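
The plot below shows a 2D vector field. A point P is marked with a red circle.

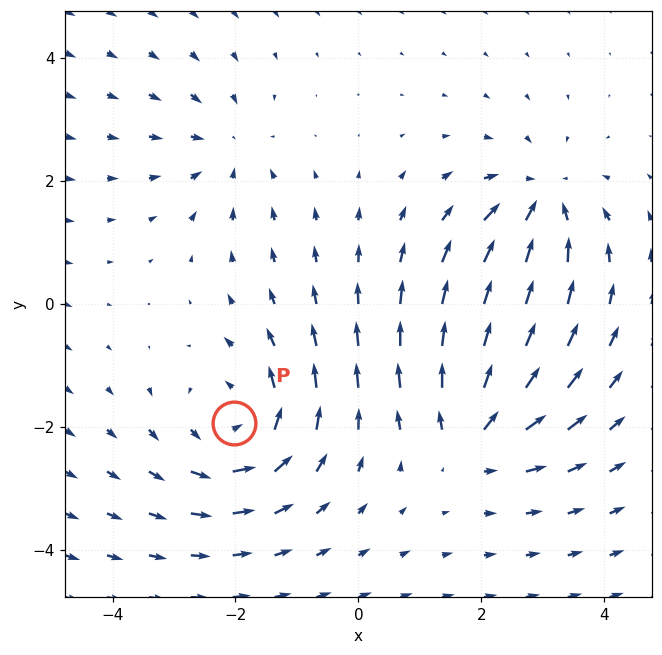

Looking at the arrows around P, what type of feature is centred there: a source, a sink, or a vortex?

At P (-2.0, -1.9) the arrows circulate counterclockwise. Divergence ≈0, curl about +5 — near-zero divergence with nonzero curl is a vortex.

vortex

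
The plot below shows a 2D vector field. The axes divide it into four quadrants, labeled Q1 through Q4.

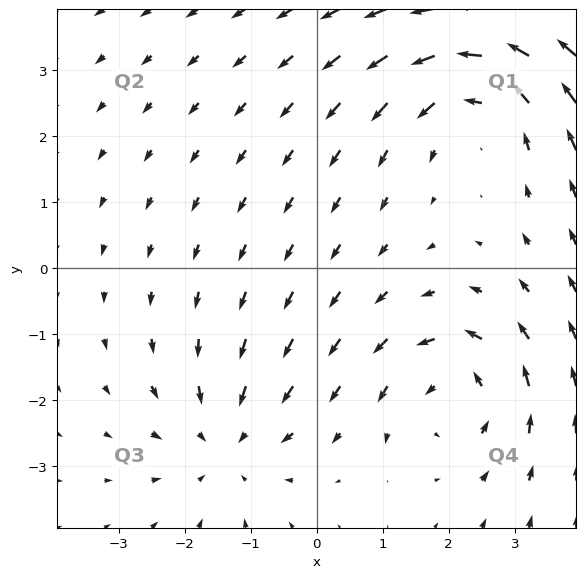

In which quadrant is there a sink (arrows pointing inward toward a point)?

Q3

The sink sits at approximately (-1.4, -2.6), which lies in quadrant Q3. The divergence there is about -3, negative as expected for a sink.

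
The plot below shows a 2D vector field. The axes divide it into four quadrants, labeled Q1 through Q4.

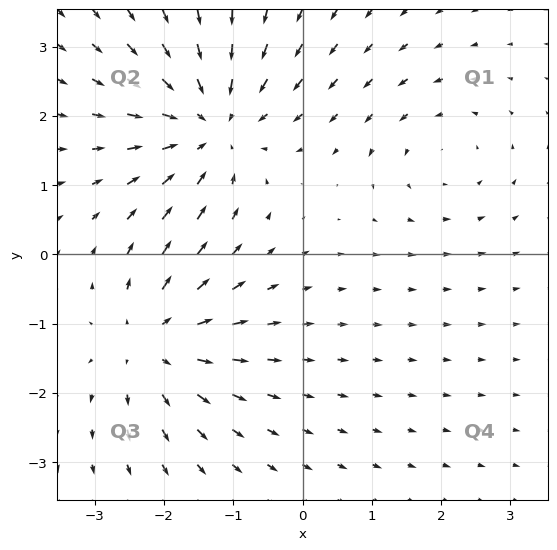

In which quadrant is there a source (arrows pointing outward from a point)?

Q3

The source sits at approximately (-2.1, -1.3), which lies in quadrant Q3. The divergence there is about +4, positive as expected for a source.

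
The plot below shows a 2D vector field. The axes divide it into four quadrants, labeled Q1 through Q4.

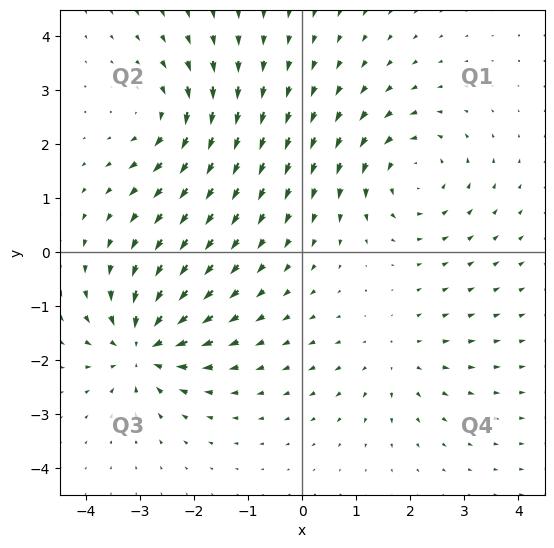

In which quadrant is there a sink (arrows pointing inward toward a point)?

Q3

The sink sits at approximately (-2.9, -1.8), which lies in quadrant Q3. The divergence there is about -5, negative as expected for a sink.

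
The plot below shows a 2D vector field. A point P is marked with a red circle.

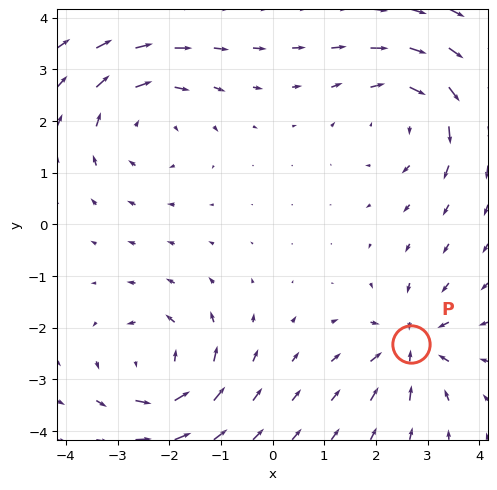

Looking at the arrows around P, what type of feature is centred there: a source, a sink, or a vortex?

At P (2.7, -2.3) the arrows converge inward. Divergence about -5, curl ≈0 — negative divergence with near-zero curl is a sink.

sink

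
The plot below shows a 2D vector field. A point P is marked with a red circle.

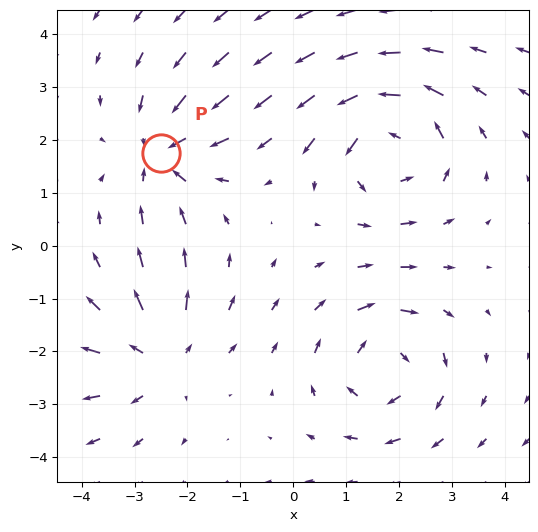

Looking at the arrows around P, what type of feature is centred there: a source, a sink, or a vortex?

sink

At P (-2.5, 1.7) the arrows converge inward. Divergence about -3, curl ≈0 — negative divergence with near-zero curl is a sink.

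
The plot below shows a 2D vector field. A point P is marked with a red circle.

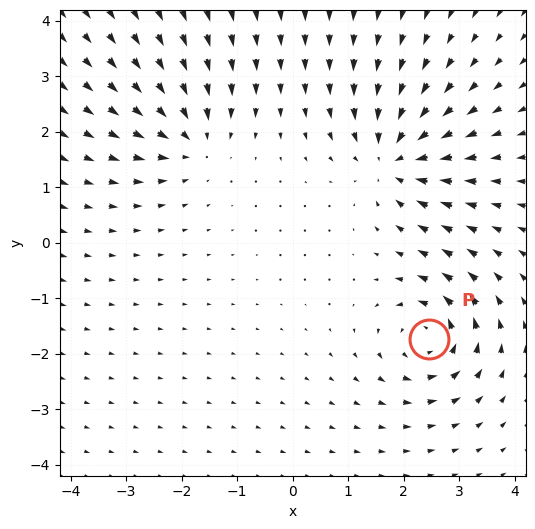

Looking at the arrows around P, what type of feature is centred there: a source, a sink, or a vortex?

vortex

At P (2.5, -1.7) the arrows circulate counterclockwise. Divergence ≈0, curl about +4 — near-zero divergence with nonzero curl is a vortex.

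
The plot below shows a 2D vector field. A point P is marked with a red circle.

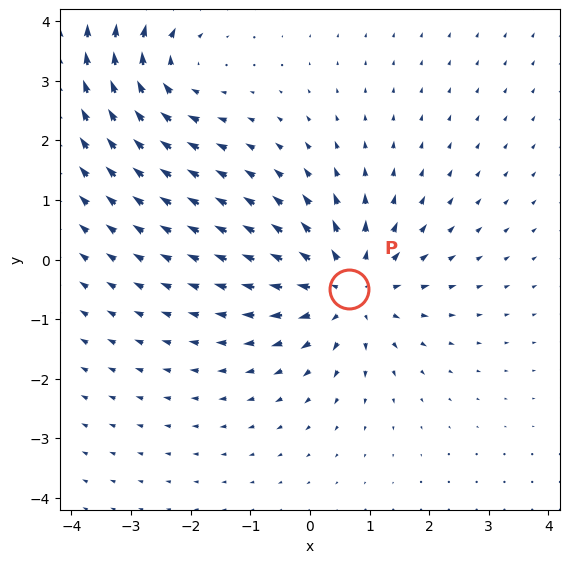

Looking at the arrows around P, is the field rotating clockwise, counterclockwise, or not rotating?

Near P at (0.7, -0.5) the arrows show no circulation. The curl there is ≈0.

not rotating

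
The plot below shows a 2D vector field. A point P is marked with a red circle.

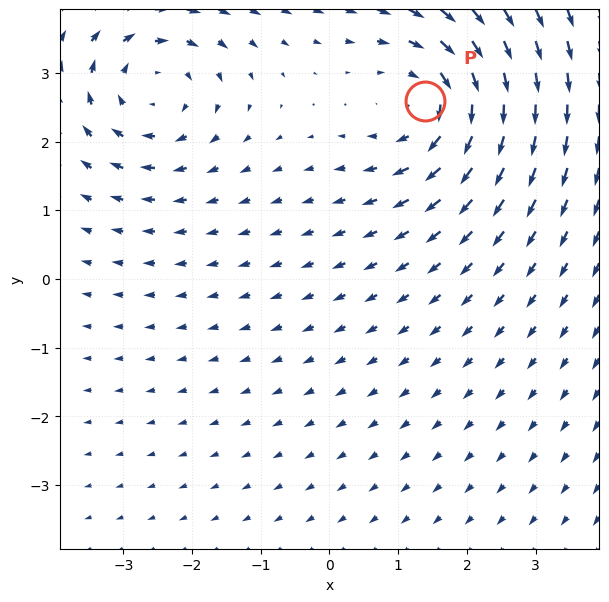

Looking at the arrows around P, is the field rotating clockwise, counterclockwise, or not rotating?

Near P at (1.4, 2.6) the arrows circulate clockwise. The curl (z-component) there is about -4; negative curl means clockwise rotation.

clockwise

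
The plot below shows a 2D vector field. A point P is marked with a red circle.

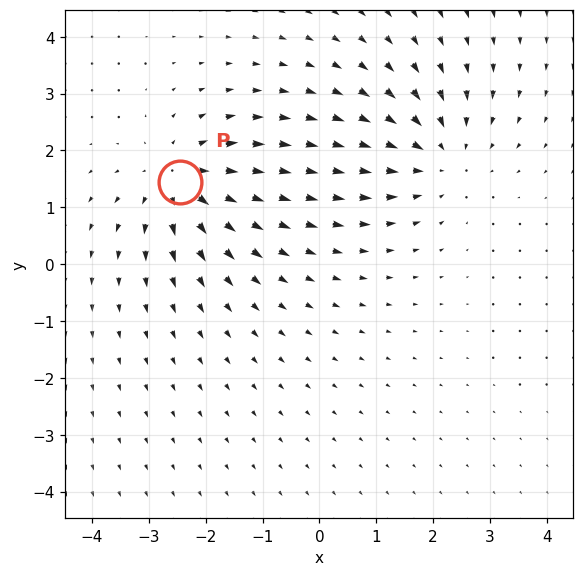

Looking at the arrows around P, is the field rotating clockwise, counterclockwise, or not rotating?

not rotating

Near P at (-2.5, 1.5) the arrows show no circulation. The curl there is ≈0.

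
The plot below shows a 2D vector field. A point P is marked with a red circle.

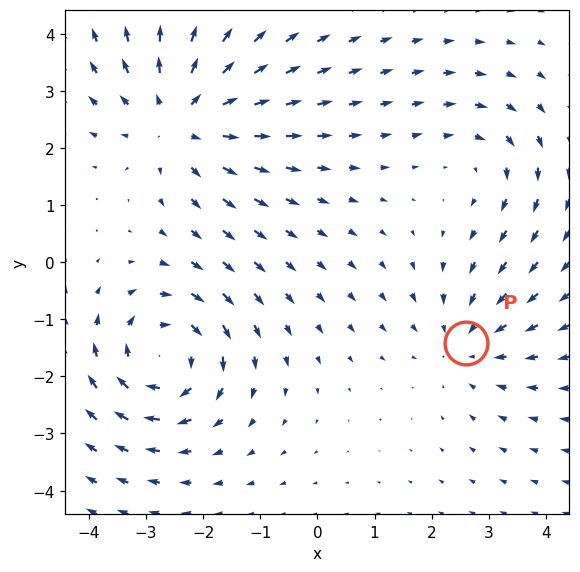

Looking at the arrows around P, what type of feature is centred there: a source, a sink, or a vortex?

At P (2.6, -1.4) the arrows converge inward. Divergence about -3, curl ≈0 — negative divergence with near-zero curl is a sink.

sink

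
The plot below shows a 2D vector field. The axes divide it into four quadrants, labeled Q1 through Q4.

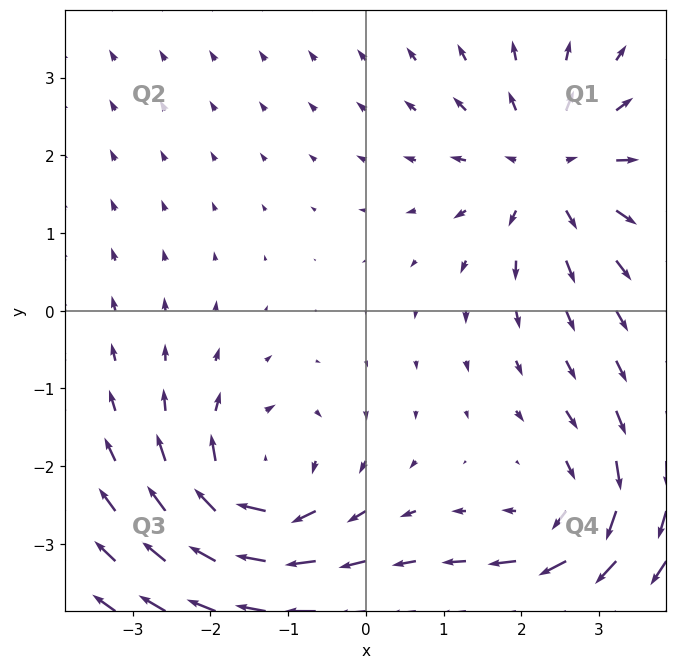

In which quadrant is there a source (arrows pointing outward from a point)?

The source sits at approximately (2.4, 1.8), which lies in quadrant Q1. The divergence there is about +4, positive as expected for a source.

Q1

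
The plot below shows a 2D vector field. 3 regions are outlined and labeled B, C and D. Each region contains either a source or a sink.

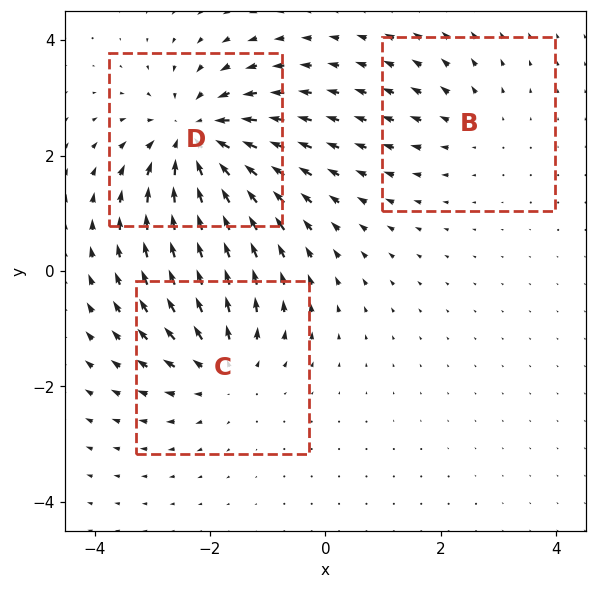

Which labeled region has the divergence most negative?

Divergence at each region's feature centre — B: about +2, C: about +3, D: about -5. Region D is most negative.

D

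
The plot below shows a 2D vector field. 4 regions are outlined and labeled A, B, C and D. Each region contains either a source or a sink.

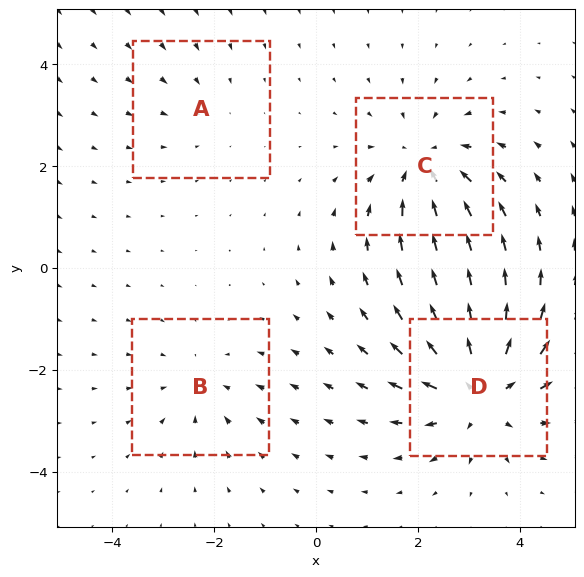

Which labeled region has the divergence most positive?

Divergence at each region's feature centre — A: about -2, B: about -3, C: about -5, D: about +6. Region D is most positive.

D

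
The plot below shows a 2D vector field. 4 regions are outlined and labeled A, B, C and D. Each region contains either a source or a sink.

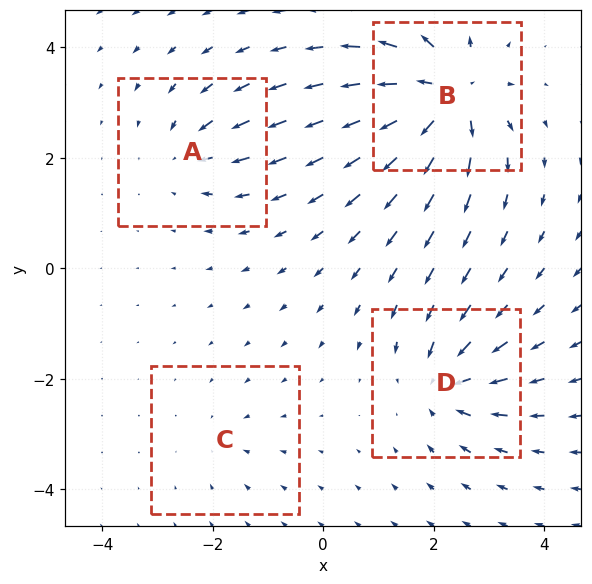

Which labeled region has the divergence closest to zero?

C

Divergence at each region's feature centre — A: about -4, B: about +9, C: about -2, D: about -6. Region C is closest to zero.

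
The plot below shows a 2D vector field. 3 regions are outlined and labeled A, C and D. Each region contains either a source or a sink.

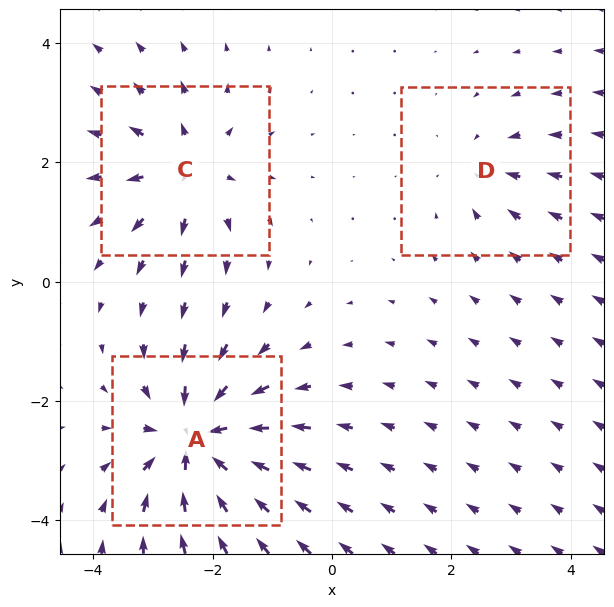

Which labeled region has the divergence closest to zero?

Divergence at each region's feature centre — A: about -6, C: about +4, D: about -2. Region D is closest to zero.

D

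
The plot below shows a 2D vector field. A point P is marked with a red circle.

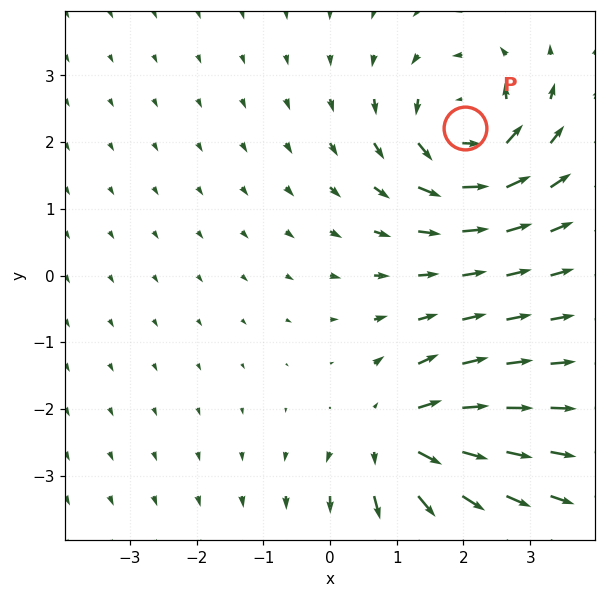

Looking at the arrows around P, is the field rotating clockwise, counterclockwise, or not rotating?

Near P at (2.0, 2.2) the arrows circulate counterclockwise. The curl (z-component) there is about +5; positive curl means counterclockwise rotation.

counterclockwise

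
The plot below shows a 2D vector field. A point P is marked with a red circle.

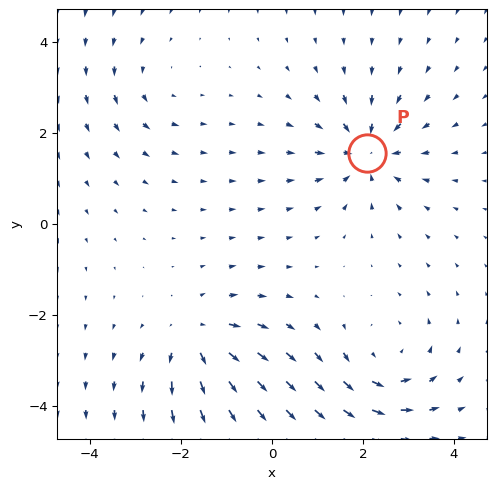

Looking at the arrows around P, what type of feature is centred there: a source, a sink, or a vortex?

At P (2.1, 1.6) the arrows converge inward. Divergence about -5, curl ≈0 — negative divergence with near-zero curl is a sink.

sink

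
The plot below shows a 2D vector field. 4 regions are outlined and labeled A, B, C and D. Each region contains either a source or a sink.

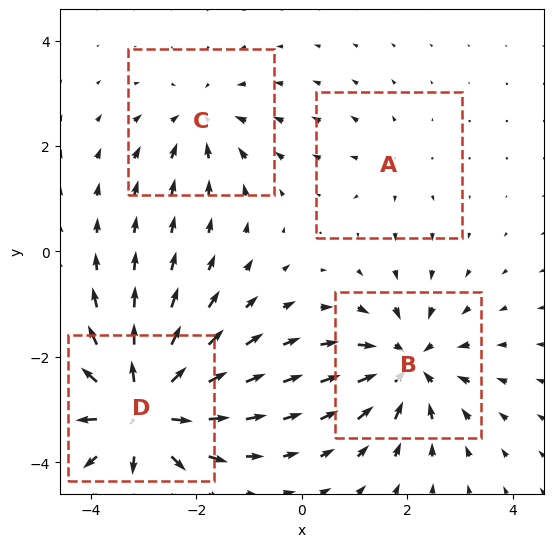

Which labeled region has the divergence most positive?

Divergence at each region's feature centre — A: about +2, B: about -6, C: about -4, D: about +8. Region D is most positive.

D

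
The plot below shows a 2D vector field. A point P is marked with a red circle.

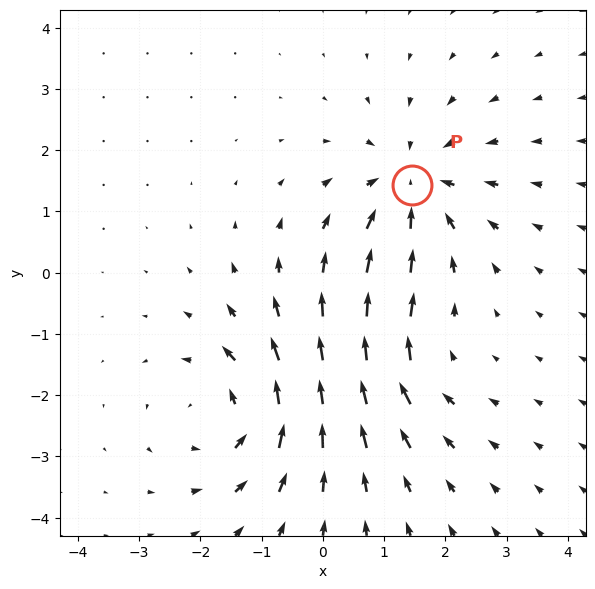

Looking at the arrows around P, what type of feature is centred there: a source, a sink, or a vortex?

At P (1.5, 1.4) the arrows converge inward. Divergence about -4, curl ≈0 — negative divergence with near-zero curl is a sink.

sink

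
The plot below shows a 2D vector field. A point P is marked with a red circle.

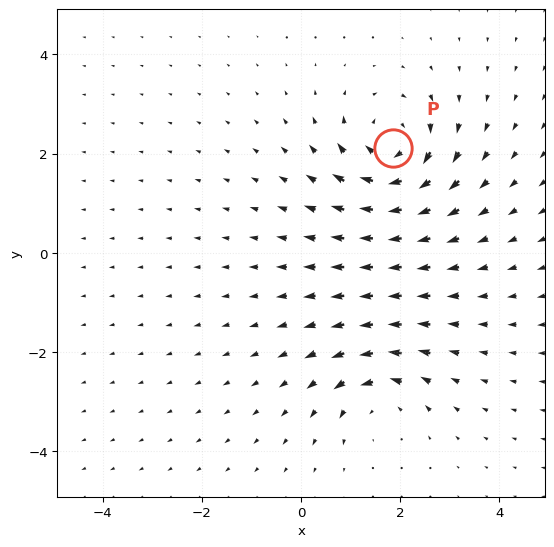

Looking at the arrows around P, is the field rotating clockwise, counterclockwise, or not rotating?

Near P at (1.8, 2.1) the arrows circulate clockwise. The curl (z-component) there is about -5; negative curl means clockwise rotation.

clockwise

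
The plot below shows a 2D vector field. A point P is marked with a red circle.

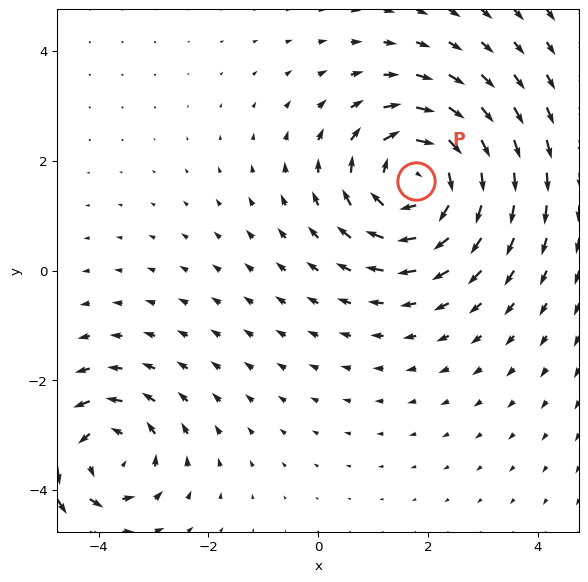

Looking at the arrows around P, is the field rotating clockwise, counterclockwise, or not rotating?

clockwise

Near P at (1.8, 1.6) the arrows circulate clockwise. The curl (z-component) there is about -4; negative curl means clockwise rotation.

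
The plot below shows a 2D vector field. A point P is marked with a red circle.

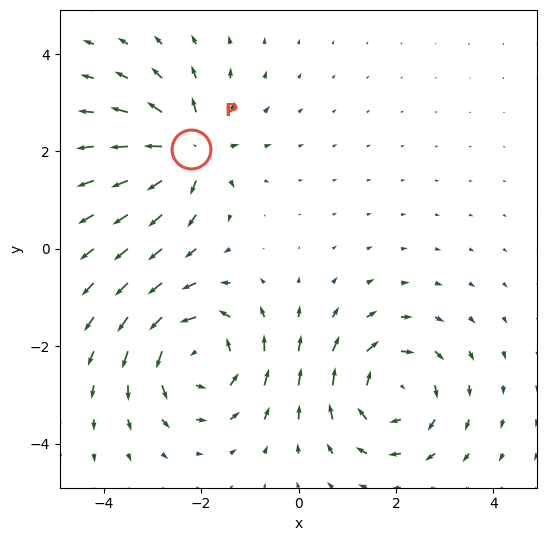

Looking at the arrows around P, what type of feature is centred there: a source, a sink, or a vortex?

source

At P (-2.2, 2.0) the arrows spread outward. Divergence about +5, curl ≈0 — positive divergence with near-zero curl is a source.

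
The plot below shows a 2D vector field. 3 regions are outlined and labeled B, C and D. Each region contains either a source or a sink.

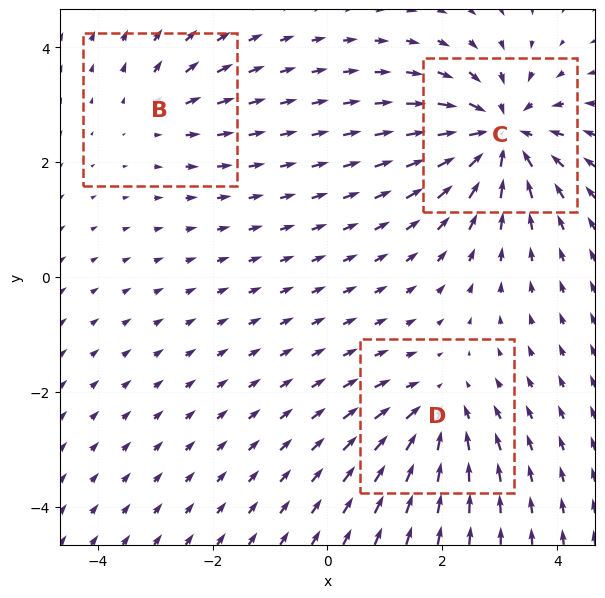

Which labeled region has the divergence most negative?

Divergence at each region's feature centre — B: about +2, C: about -6, D: about -4. Region C is most negative.

C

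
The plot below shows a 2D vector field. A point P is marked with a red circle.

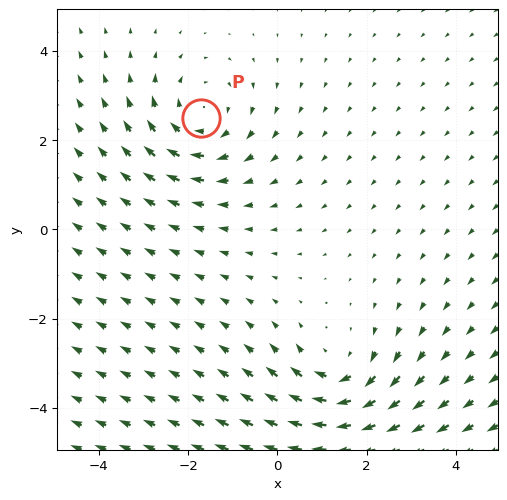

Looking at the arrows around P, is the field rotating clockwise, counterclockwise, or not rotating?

clockwise

Near P at (-1.7, 2.5) the arrows circulate clockwise. The curl (z-component) there is about -3; negative curl means clockwise rotation.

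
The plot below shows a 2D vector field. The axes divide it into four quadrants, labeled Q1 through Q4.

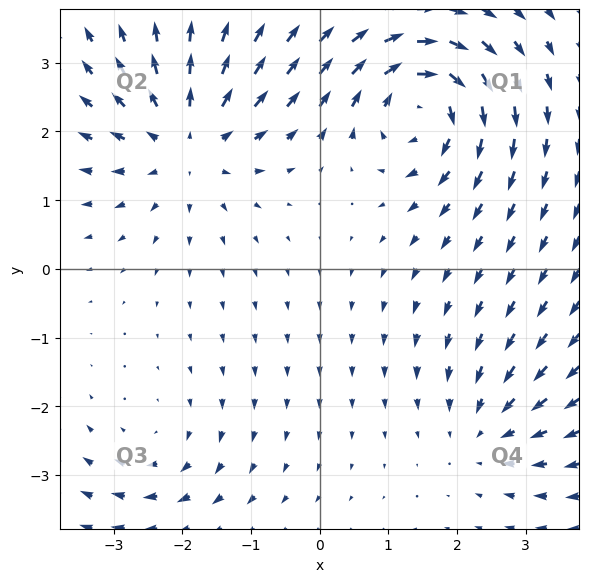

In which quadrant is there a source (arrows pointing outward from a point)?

Q2

The source sits at approximately (-1.9, 1.9), which lies in quadrant Q2. The divergence there is about +4, positive as expected for a source.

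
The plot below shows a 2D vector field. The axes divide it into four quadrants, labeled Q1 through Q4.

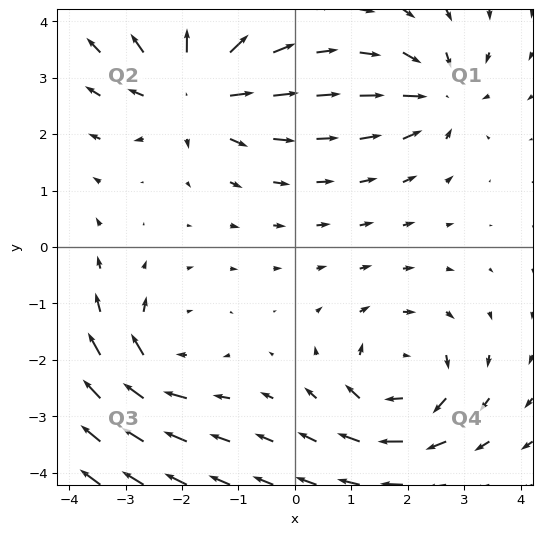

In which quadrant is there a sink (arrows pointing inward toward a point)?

The sink sits at approximately (2.5, 2.7), which lies in quadrant Q1. The divergence there is about -4, negative as expected for a sink.

Q1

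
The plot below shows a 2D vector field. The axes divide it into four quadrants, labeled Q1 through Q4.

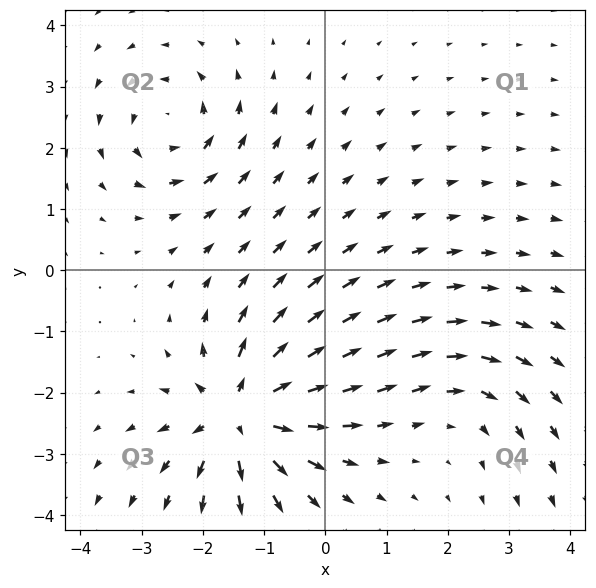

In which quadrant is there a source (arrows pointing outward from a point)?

The source sits at approximately (-1.4, -2.4), which lies in quadrant Q3. The divergence there is about +6, positive as expected for a source.

Q3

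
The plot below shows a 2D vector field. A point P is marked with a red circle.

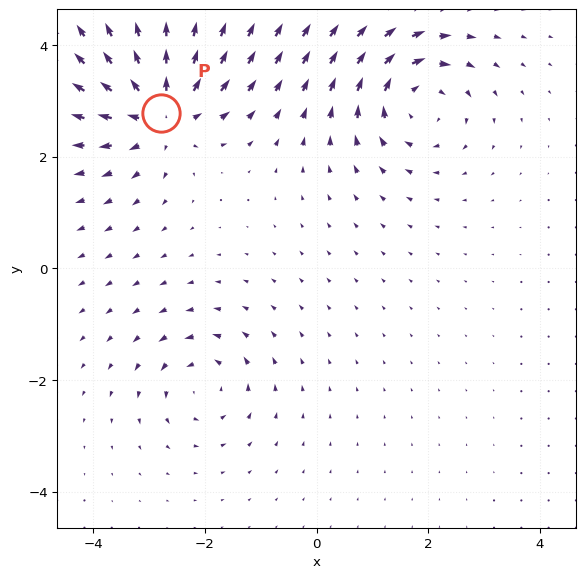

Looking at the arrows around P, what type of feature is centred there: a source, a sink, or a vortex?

At P (-2.8, 2.8) the arrows spread outward. Divergence about +6, curl ≈0 — positive divergence with near-zero curl is a source.

source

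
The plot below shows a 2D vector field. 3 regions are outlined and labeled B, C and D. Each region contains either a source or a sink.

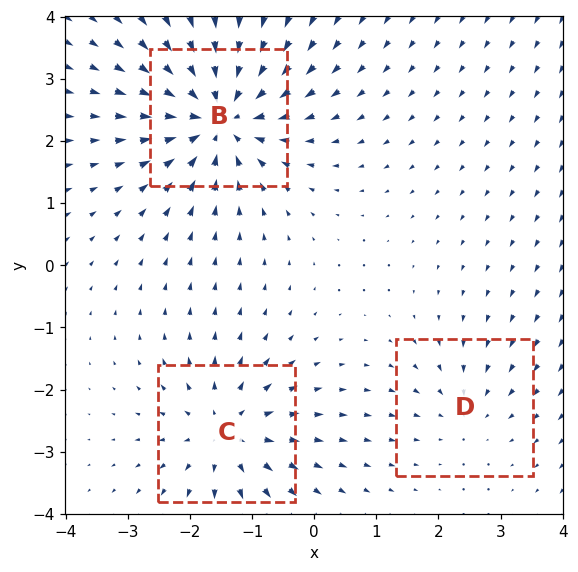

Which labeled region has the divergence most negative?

Divergence at each region's feature centre — B: about -6, C: about +4, D: about -2. Region B is most negative.

B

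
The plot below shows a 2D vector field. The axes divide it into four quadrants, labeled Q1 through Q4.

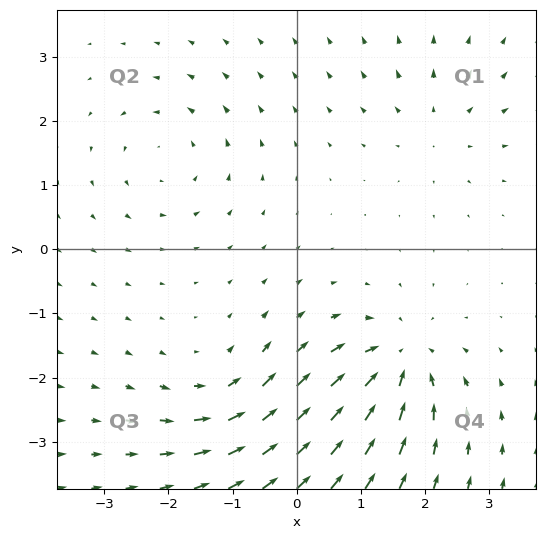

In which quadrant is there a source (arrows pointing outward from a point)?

The source sits at approximately (2.2, 1.9), which lies in quadrant Q1. The divergence there is about +3, positive as expected for a source.

Q1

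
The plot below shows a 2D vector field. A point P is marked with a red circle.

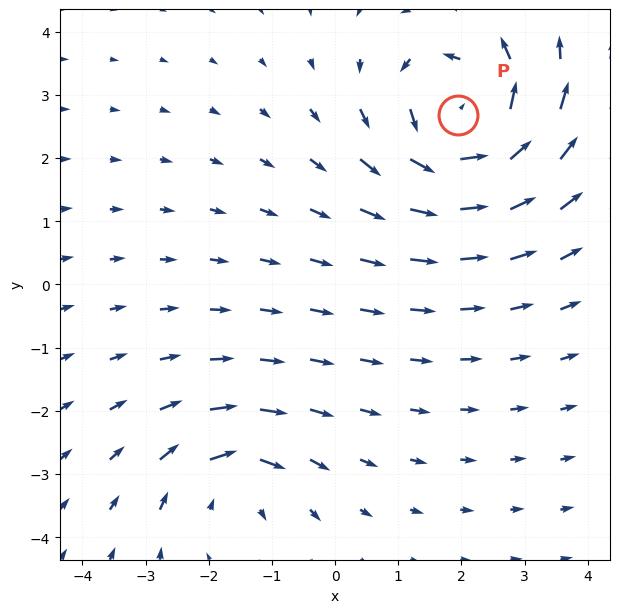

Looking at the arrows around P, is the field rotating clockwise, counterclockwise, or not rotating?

counterclockwise

Near P at (1.9, 2.7) the arrows circulate counterclockwise. The curl (z-component) there is about +5; positive curl means counterclockwise rotation.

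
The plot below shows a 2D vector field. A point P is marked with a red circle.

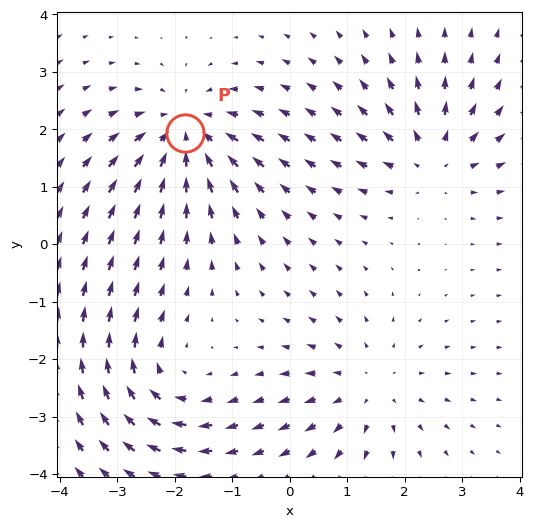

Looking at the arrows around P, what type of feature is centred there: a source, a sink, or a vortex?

At P (-1.8, 1.9) the arrows converge inward. Divergence about -5, curl ≈0 — negative divergence with near-zero curl is a sink.

sink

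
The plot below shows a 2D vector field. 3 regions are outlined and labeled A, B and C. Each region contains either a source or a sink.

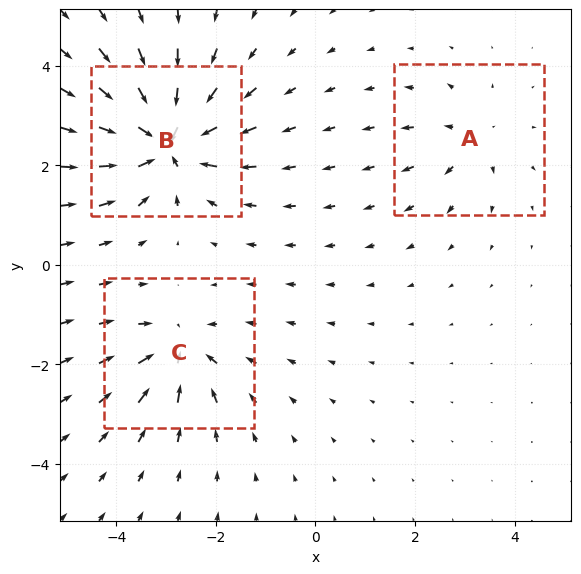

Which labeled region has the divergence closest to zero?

A

Divergence at each region's feature centre — A: about +3, B: about -6, C: about -4. Region A is closest to zero.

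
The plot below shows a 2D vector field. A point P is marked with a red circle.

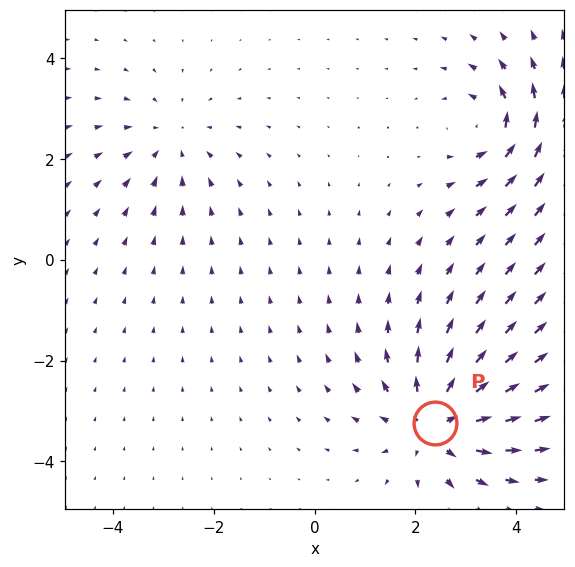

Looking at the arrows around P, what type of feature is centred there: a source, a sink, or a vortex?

At P (2.4, -3.2) the arrows spread outward. Divergence about +4, curl ≈0 — positive divergence with near-zero curl is a source.

source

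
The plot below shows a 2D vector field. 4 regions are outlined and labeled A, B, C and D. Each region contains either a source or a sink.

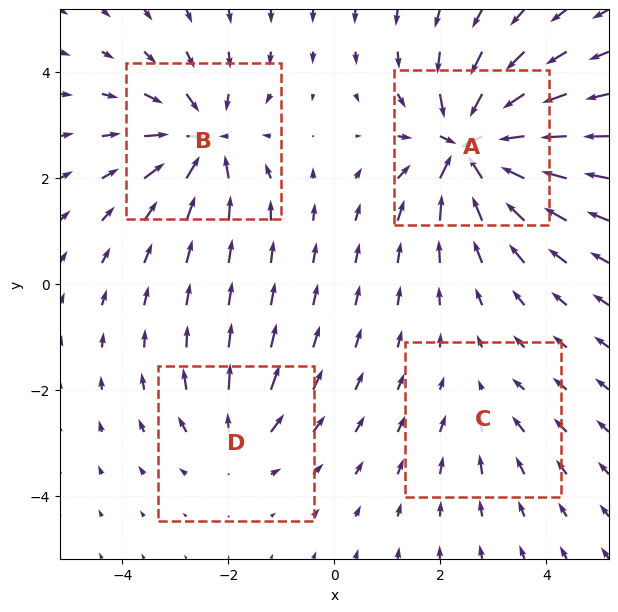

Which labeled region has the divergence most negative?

A

Divergence at each region's feature centre — A: about -9, B: about -6, C: about -2, D: about +4. Region A is most negative.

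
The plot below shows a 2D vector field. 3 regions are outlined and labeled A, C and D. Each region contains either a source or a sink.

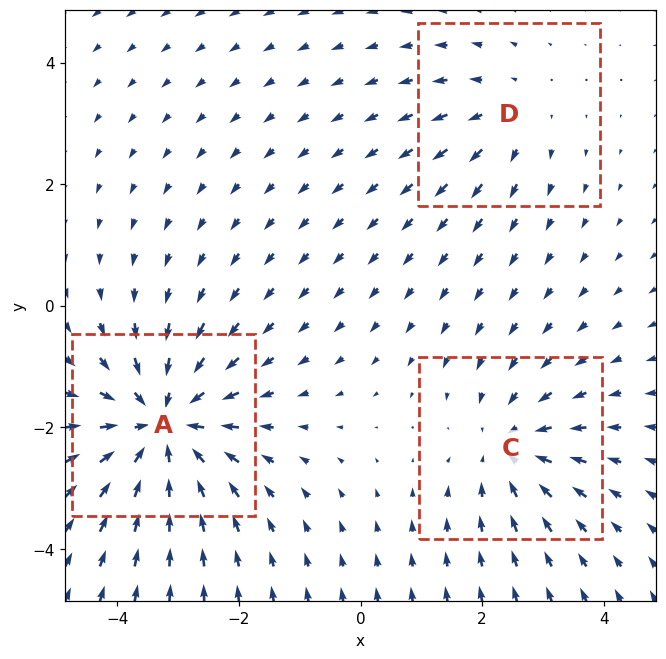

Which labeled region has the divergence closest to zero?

D

Divergence at each region's feature centre — A: about -4, C: about -3, D: about +2. Region D is closest to zero.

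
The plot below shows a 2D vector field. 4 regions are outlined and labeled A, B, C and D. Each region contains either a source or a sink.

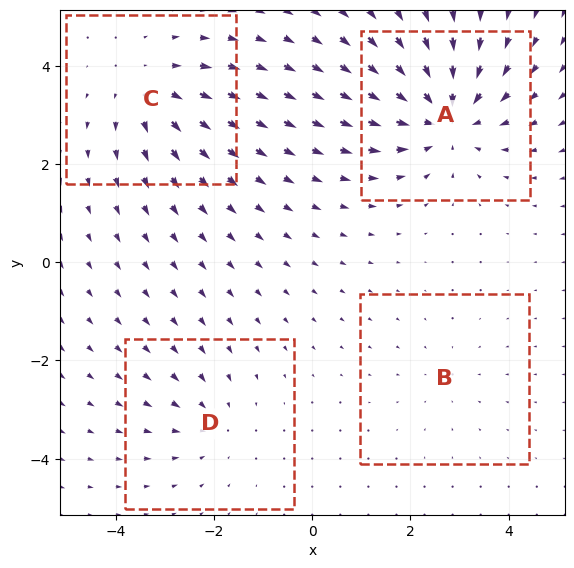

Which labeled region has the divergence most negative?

A

Divergence at each region's feature centre — A: about -6, B: about -2, C: about +4, D: about -3. Region A is most negative.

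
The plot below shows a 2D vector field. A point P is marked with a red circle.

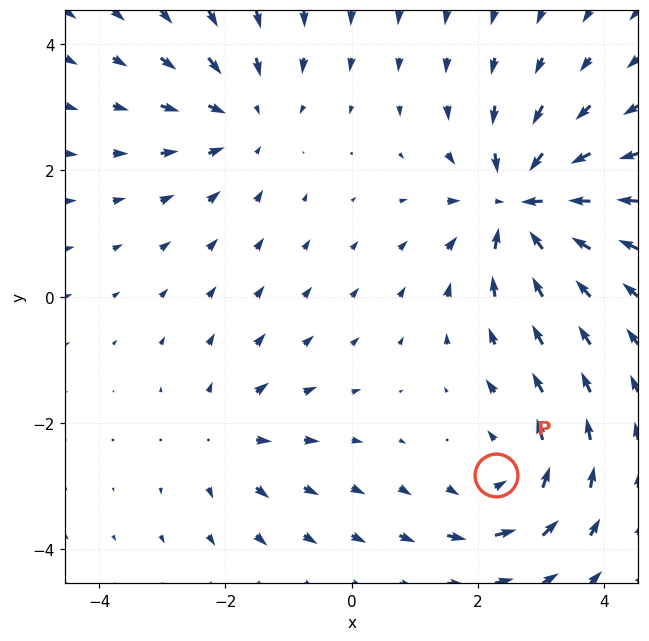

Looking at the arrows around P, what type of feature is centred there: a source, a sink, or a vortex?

At P (2.3, -2.8) the arrows circulate counterclockwise. Divergence ≈0, curl about +4 — near-zero divergence with nonzero curl is a vortex.

vortex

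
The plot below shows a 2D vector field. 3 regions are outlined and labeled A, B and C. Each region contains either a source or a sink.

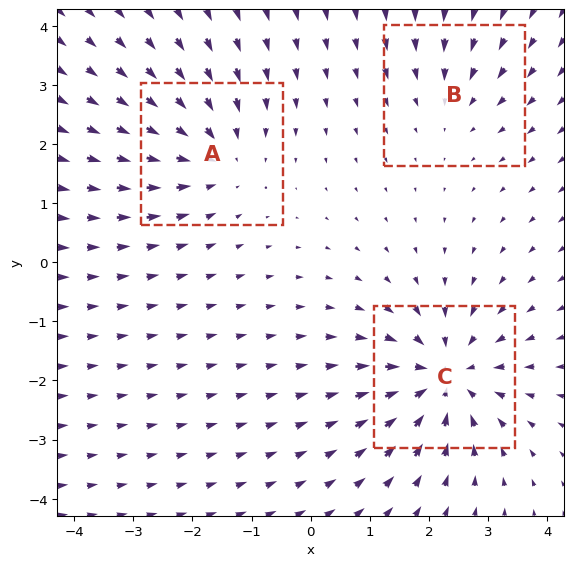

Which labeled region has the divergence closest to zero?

Divergence at each region's feature centre — A: about -3, B: about -2, C: about -5. Region B is closest to zero.

B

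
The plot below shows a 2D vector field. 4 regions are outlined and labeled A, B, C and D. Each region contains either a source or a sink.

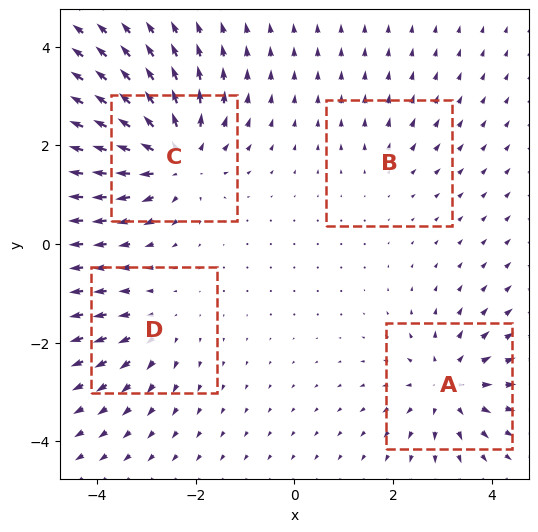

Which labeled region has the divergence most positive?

Divergence at each region's feature centre — A: about +5, B: about +2, C: about +7, D: about +3. Region C is most positive.

C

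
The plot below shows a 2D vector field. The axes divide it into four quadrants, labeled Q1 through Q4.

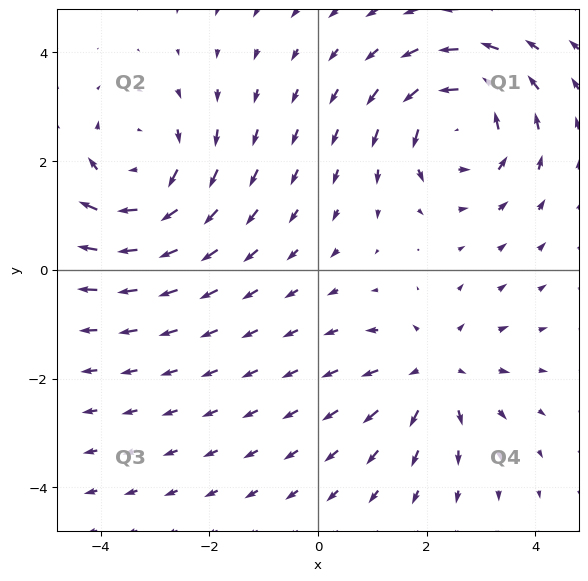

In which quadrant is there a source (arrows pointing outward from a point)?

The source sits at approximately (2.1, -1.9), which lies in quadrant Q4. The divergence there is about +4, positive as expected for a source.

Q4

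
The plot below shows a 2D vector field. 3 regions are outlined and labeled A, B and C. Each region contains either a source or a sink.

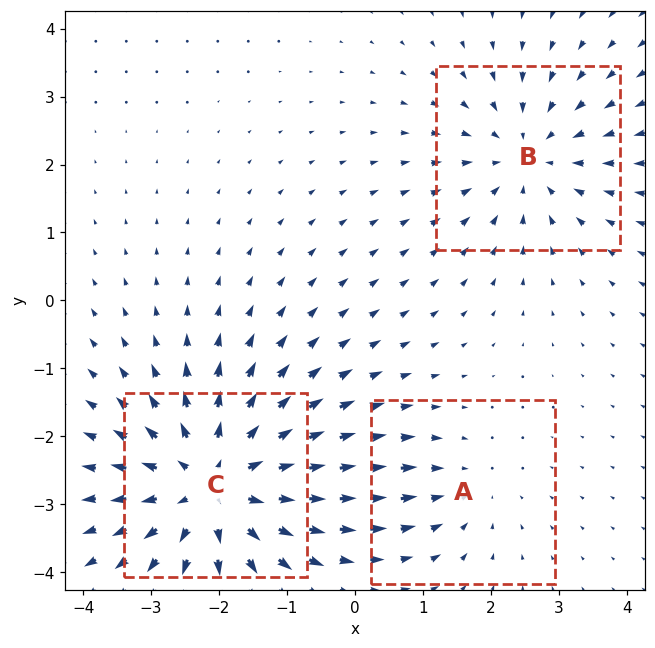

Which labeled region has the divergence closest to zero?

Divergence at each region's feature centre — A: about -2, B: about -3, C: about +4. Region A is closest to zero.

A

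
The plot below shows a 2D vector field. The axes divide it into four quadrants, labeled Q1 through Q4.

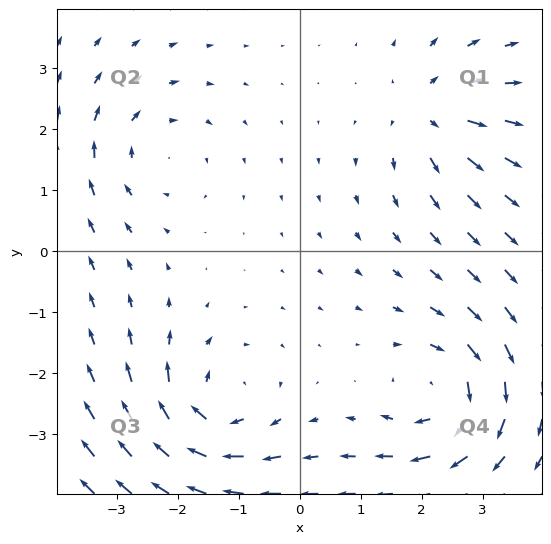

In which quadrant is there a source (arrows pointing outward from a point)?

The source sits at approximately (2.1, 2.3), which lies in quadrant Q1. The divergence there is about +5, positive as expected for a source.

Q1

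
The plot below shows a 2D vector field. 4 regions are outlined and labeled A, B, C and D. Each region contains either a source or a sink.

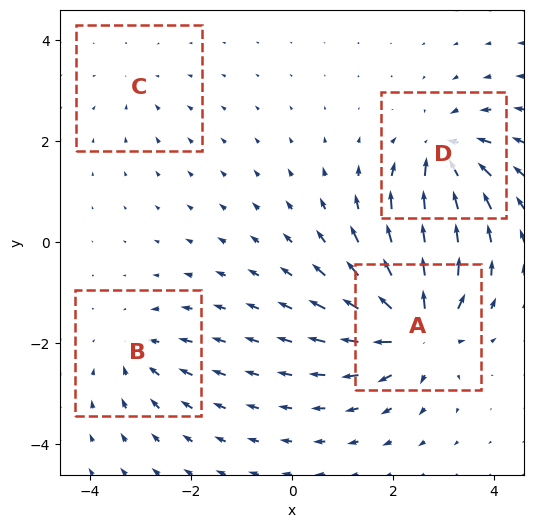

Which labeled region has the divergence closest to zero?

Divergence at each region's feature centre — A: about +8, B: about -4, C: about -2, D: about -6. Region C is closest to zero.

C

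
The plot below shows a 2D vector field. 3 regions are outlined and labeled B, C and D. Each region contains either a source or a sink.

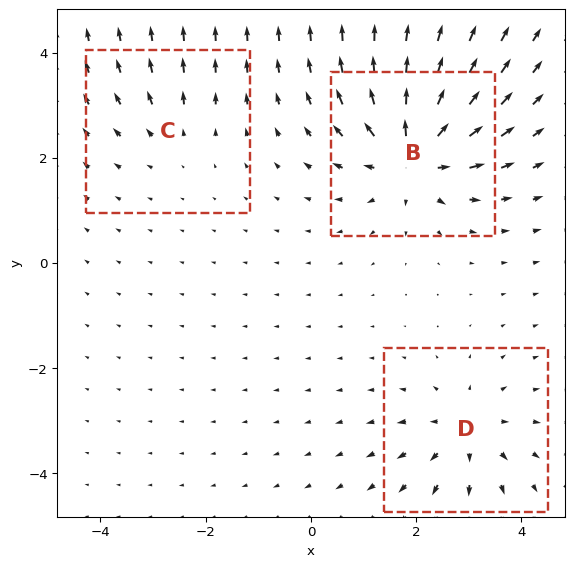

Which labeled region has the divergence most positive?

B

Divergence at each region's feature centre — B: about +6, C: about +2, D: about +4. Region B is most positive.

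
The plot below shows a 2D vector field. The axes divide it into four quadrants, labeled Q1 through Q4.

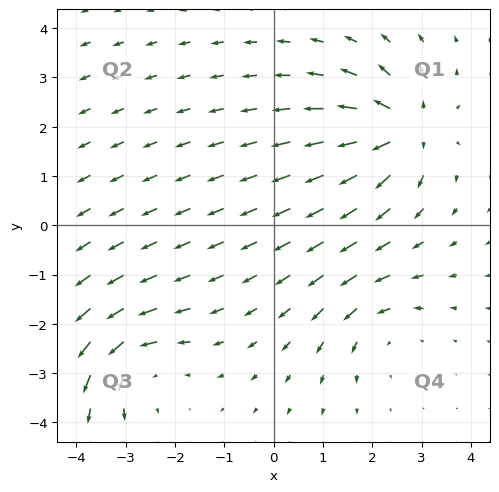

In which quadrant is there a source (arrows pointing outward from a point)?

Q1

The source sits at approximately (2.7, 1.9), which lies in quadrant Q1. The divergence there is about +5, positive as expected for a source.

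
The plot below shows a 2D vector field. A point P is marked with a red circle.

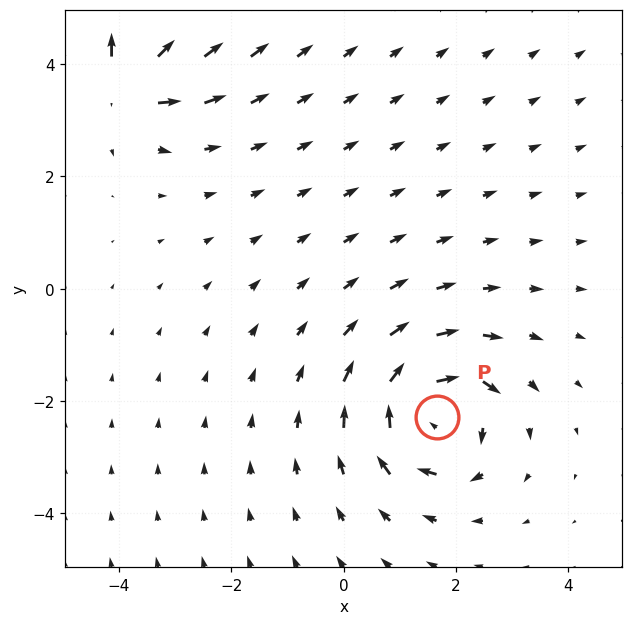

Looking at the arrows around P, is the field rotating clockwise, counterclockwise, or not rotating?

Near P at (1.7, -2.3) the arrows circulate clockwise. The curl (z-component) there is about -5; negative curl means clockwise rotation.

clockwise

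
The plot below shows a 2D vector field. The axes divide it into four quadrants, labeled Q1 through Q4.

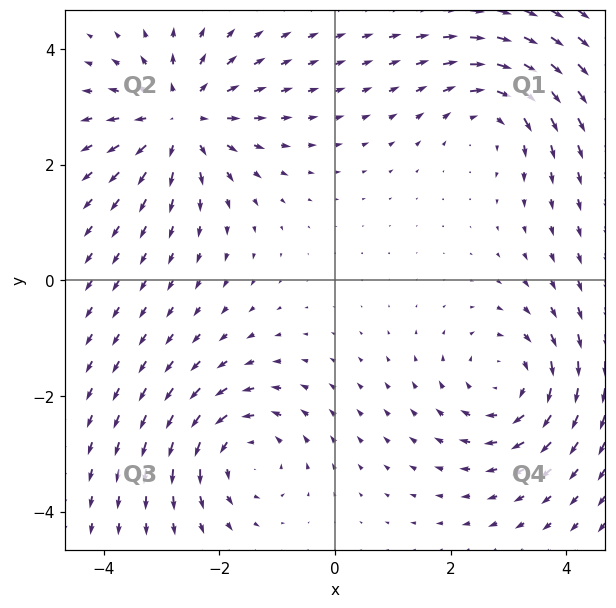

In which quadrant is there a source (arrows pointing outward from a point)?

The source sits at approximately (-2.7, 2.8), which lies in quadrant Q2. The divergence there is about +6, positive as expected for a source.

Q2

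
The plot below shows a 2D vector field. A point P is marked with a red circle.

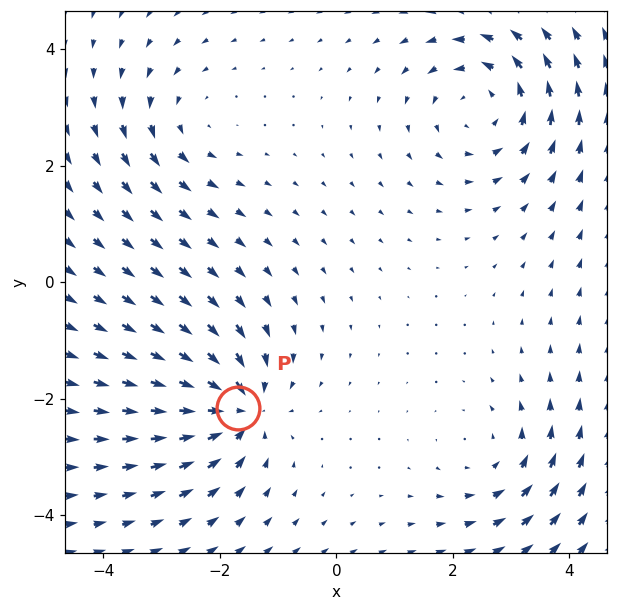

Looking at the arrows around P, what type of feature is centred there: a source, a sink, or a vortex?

At P (-1.7, -2.2) the arrows converge inward. Divergence about -6, curl ≈0 — negative divergence with near-zero curl is a sink.

sink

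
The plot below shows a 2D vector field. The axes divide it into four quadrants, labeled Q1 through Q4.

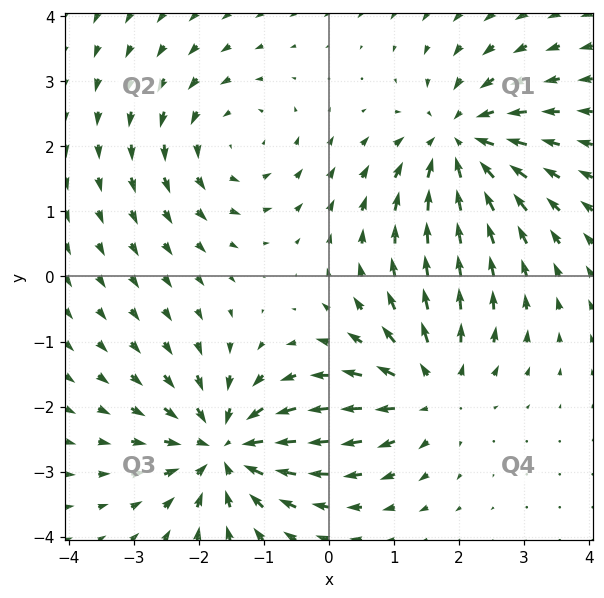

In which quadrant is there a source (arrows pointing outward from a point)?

Q4

The source sits at approximately (1.5, -1.7), which lies in quadrant Q4. The divergence there is about +4, positive as expected for a source.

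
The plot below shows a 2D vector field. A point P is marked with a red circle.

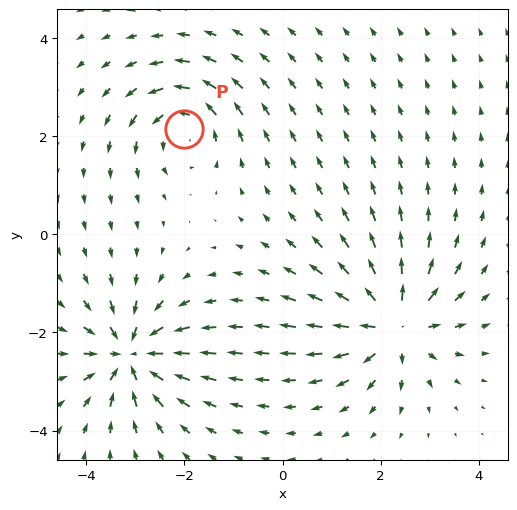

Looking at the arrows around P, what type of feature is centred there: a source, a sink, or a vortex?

vortex

At P (-2.0, 2.2) the arrows circulate counterclockwise. Divergence ≈0, curl about +5 — near-zero divergence with nonzero curl is a vortex.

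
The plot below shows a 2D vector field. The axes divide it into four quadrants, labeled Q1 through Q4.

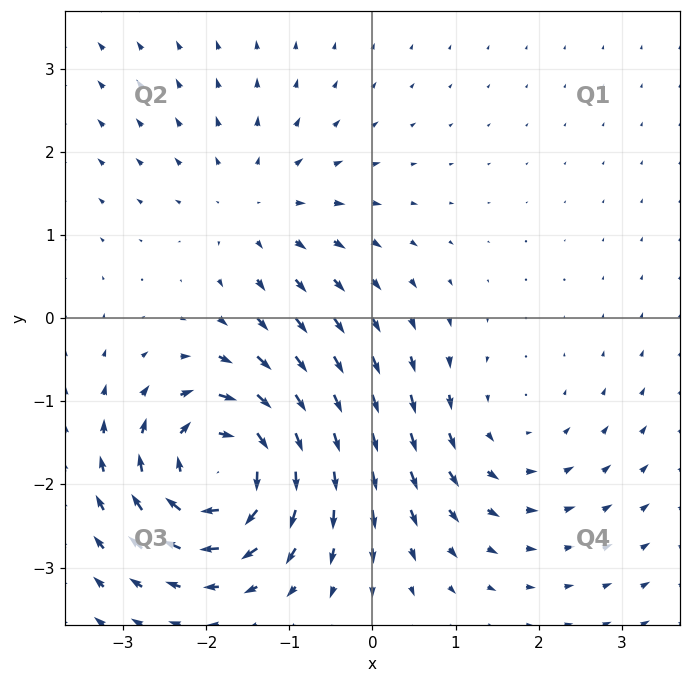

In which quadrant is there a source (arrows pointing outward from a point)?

The source sits at approximately (-1.4, 1.3), which lies in quadrant Q2. The divergence there is about +2, positive as expected for a source.

Q2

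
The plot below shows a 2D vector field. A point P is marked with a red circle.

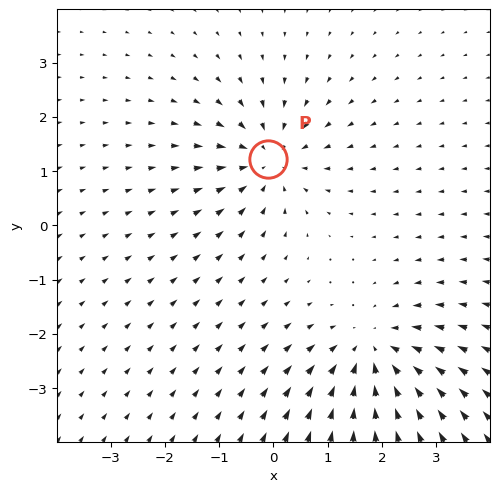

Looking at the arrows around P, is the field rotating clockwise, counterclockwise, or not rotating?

not rotating

Near P at (-0.1, 1.2) the arrows show no circulation. The curl there is ≈0.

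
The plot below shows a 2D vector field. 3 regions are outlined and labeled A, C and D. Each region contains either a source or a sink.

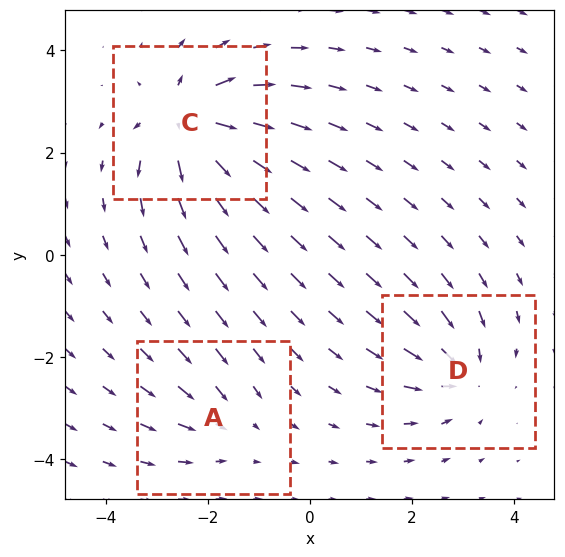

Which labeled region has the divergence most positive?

C

Divergence at each region's feature centre — A: about -2, C: about +6, D: about -4. Region C is most positive.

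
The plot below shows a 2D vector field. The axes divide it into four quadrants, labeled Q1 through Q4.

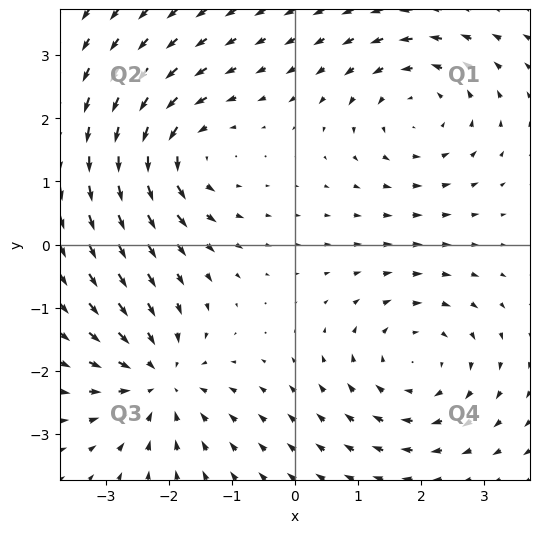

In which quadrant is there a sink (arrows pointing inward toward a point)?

Q3

The sink sits at approximately (-2.1, -2.2), which lies in quadrant Q3. The divergence there is about -4, negative as expected for a sink.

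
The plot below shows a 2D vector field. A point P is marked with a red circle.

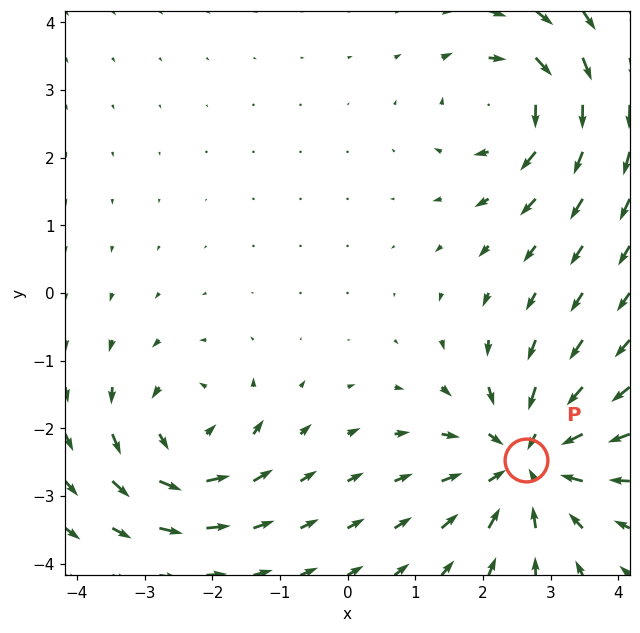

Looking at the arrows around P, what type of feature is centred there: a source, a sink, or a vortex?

sink

At P (2.6, -2.5) the arrows converge inward. Divergence about -5, curl ≈0 — negative divergence with near-zero curl is a sink.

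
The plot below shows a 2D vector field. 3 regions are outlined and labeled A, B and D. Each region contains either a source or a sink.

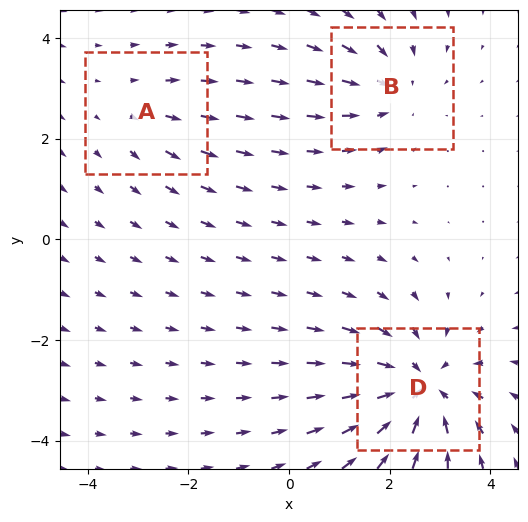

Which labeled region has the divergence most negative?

Divergence at each region's feature centre — A: about +2, B: about -3, D: about -5. Region D is most negative.

D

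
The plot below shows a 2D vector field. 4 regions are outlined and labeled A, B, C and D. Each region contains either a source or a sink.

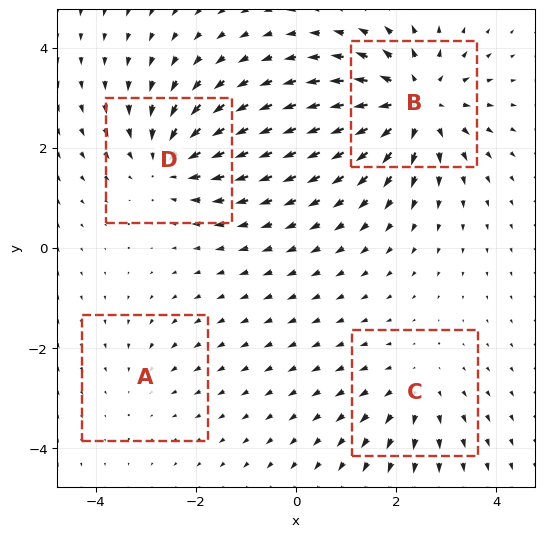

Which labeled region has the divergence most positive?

Divergence at each region's feature centre — A: about -2, B: about +7, C: about +3, D: about -5. Region B is most positive.

B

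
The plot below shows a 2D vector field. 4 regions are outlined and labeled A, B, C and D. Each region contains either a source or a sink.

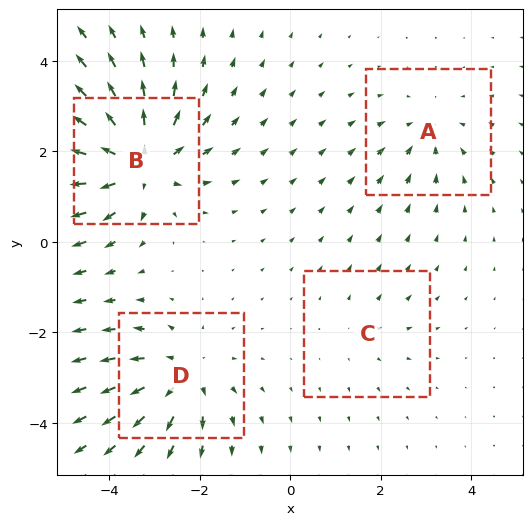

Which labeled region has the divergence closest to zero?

C

Divergence at each region's feature centre — A: about -3, B: about +7, C: about +2, D: about +5. Region C is closest to zero.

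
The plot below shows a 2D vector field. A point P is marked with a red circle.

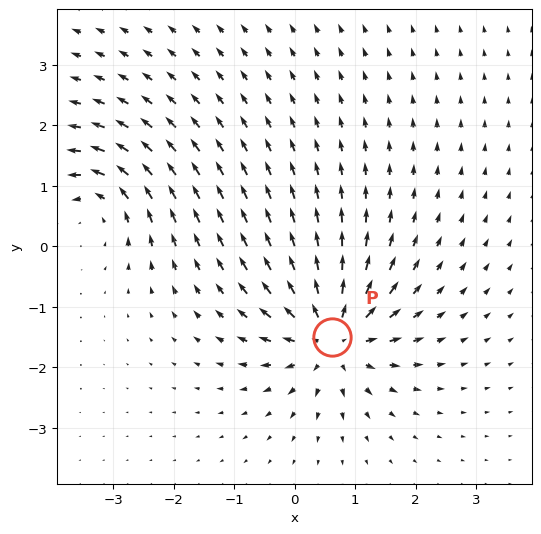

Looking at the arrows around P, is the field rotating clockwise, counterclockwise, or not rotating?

Near P at (0.6, -1.5) the arrows show no circulation. The curl there is ≈0.

not rotating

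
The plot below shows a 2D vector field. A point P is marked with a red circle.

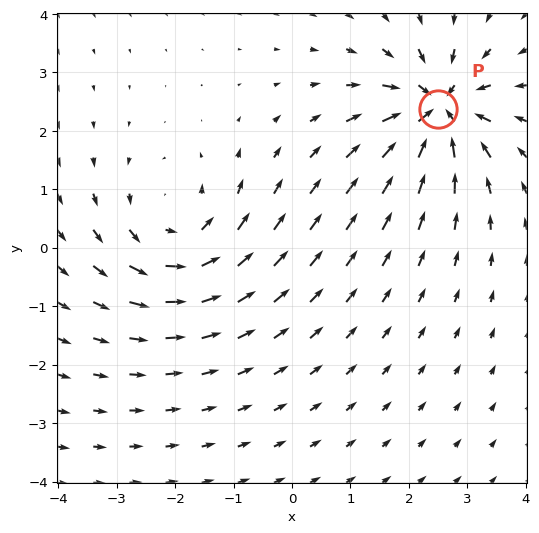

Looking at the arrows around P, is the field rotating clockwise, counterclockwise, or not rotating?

not rotating

Near P at (2.5, 2.4) the arrows show no circulation. The curl there is ≈0.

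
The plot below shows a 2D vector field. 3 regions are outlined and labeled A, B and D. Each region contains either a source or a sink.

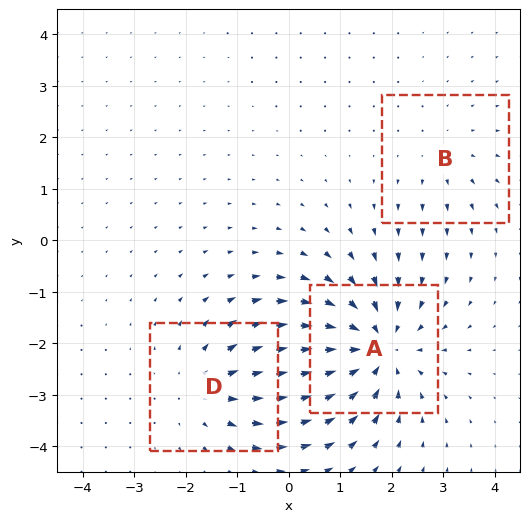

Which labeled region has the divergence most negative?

A

Divergence at each region's feature centre — A: about -5, B: about +2, D: about +3. Region A is most negative.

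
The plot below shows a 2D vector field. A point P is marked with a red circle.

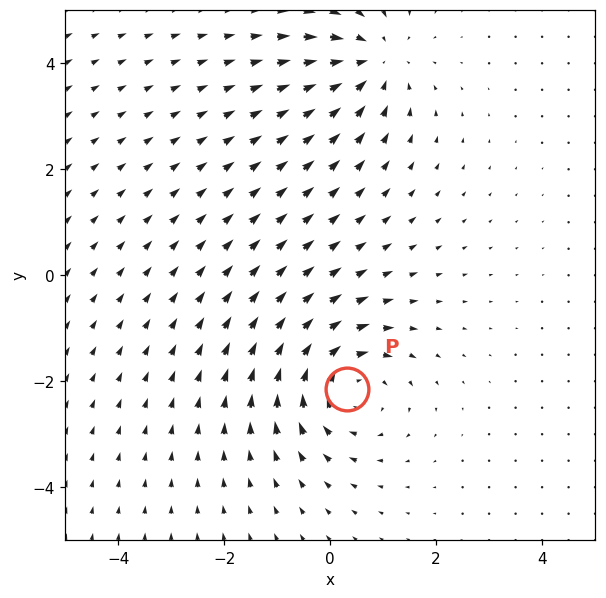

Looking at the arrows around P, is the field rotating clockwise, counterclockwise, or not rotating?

clockwise

Near P at (0.3, -2.2) the arrows circulate clockwise. The curl (z-component) there is about -4; negative curl means clockwise rotation.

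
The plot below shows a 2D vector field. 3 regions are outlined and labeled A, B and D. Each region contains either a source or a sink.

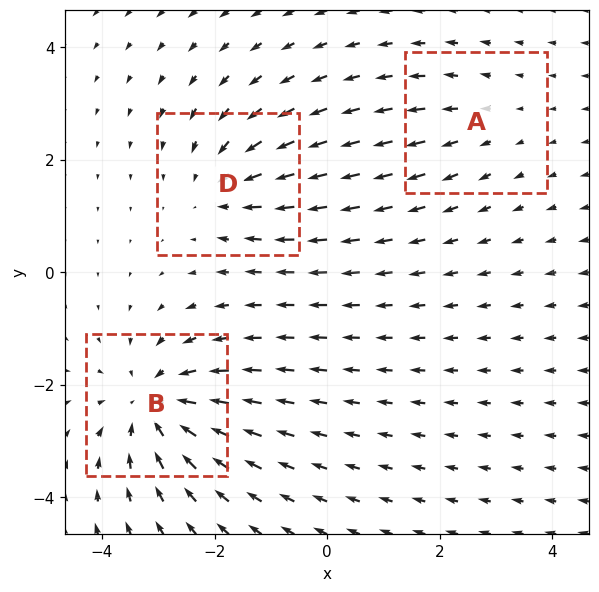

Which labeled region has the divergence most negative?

B

Divergence at each region's feature centre — A: about +2, B: about -5, D: about -3. Region B is most negative.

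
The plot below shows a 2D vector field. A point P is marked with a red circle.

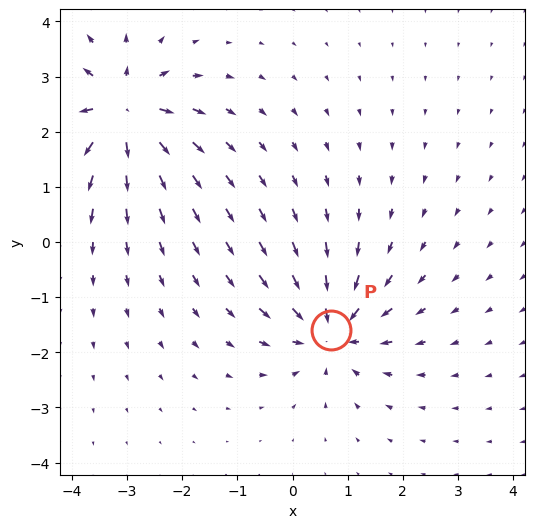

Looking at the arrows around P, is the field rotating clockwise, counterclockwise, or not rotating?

not rotating

Near P at (0.7, -1.6) the arrows show no circulation. The curl there is ≈0.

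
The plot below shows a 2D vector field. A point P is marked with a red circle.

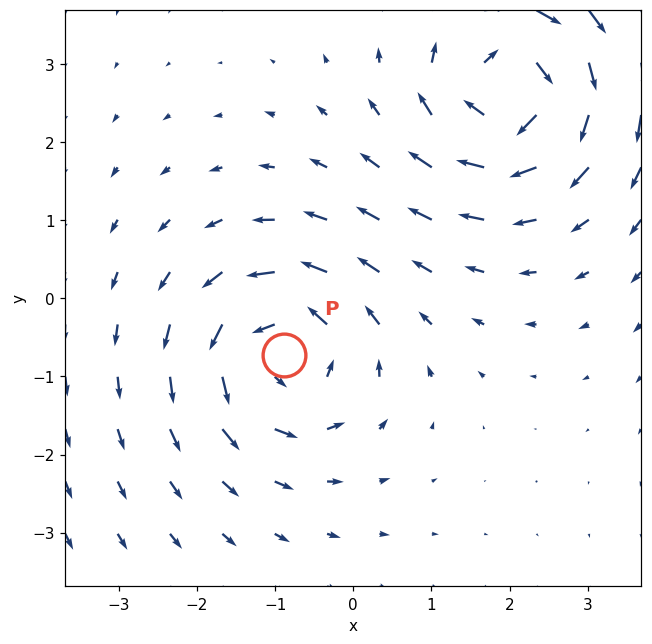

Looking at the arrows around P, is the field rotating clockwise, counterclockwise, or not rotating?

counterclockwise

Near P at (-0.9, -0.7) the arrows circulate counterclockwise. The curl (z-component) there is about +6; positive curl means counterclockwise rotation.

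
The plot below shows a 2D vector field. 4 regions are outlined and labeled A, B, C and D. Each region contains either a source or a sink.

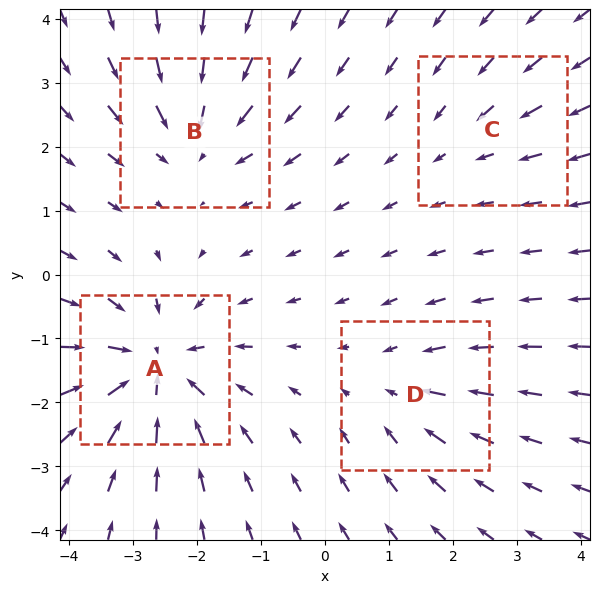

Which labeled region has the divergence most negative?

A

Divergence at each region's feature centre — A: about -7, B: about -4, C: about -2, D: about -3. Region A is most negative.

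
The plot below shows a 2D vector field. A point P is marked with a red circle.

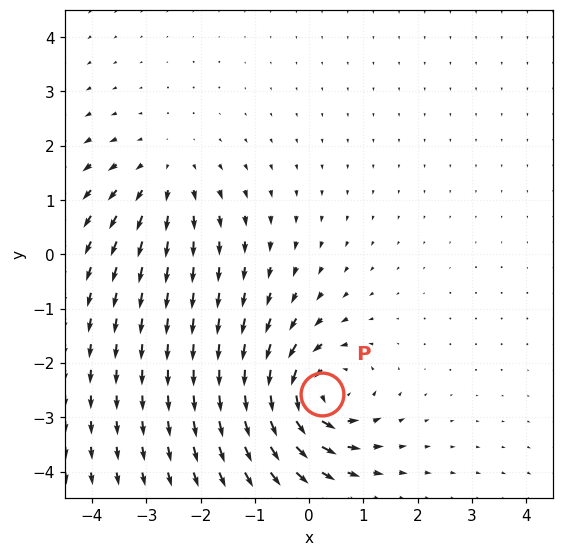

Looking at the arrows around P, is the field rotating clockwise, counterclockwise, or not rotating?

Near P at (0.2, -2.6) the arrows circulate counterclockwise. The curl (z-component) there is about +6; positive curl means counterclockwise rotation.

counterclockwise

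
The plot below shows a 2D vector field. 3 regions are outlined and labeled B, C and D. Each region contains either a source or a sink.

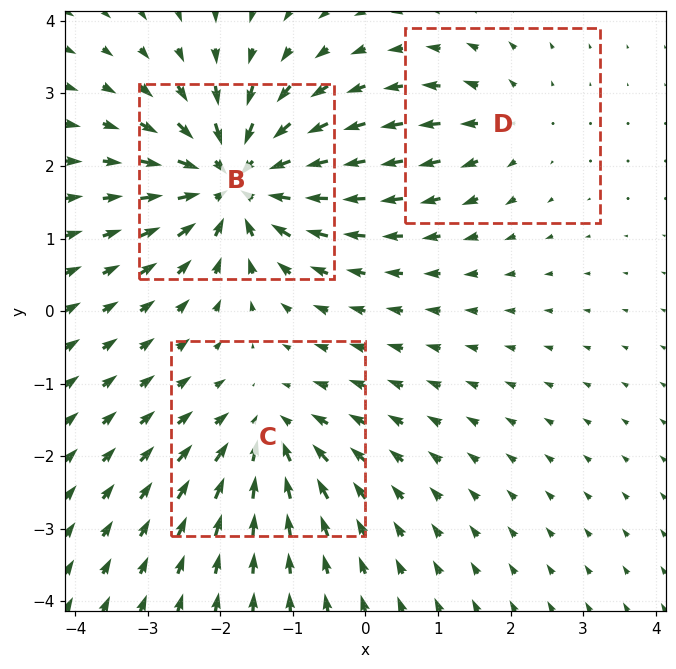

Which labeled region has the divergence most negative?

Divergence at each region's feature centre — B: about -6, C: about -4, D: about +2. Region B is most negative.

B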